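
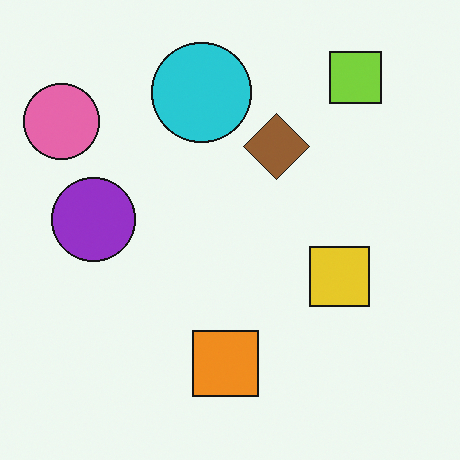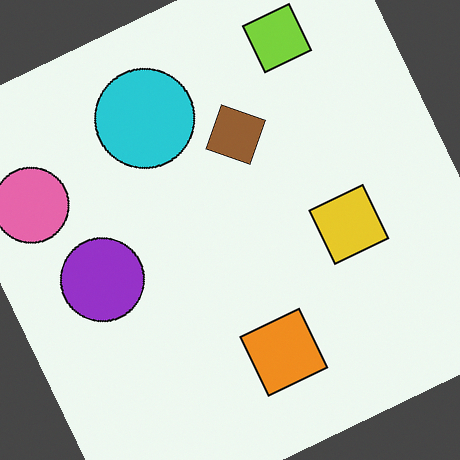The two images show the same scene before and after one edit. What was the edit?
The image was rotated counter-clockwise by a moderate amount.

Every shape is tilted by the same angle and the image corners show triangular fill wedges — a whole-image rotation by a non-right angle.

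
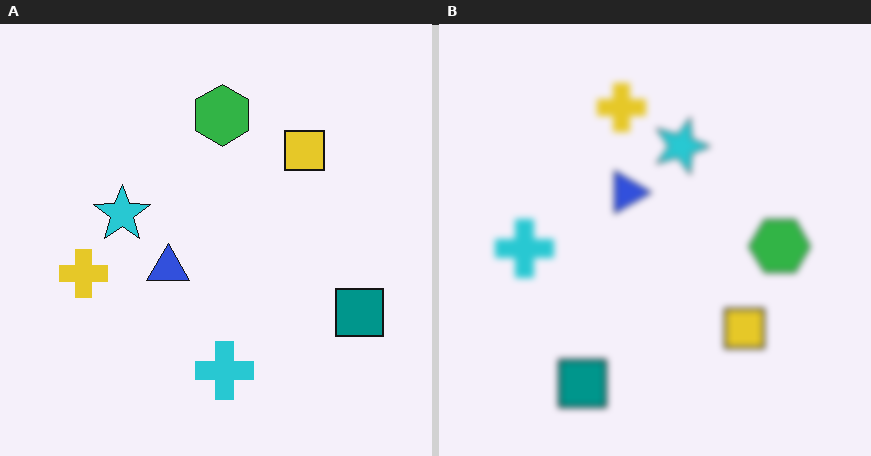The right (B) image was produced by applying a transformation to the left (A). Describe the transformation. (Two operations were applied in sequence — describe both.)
The right (B) image is the left (A) rotated 90° clockwise, then noticeably gaussian-blurred.

The teal square sits in the right of the left (A) image and the bottom-left of the right (B) — consistent with a whole-image 90° clockwise rotation. Shape edges and outlines are uniformly softened across the whole image.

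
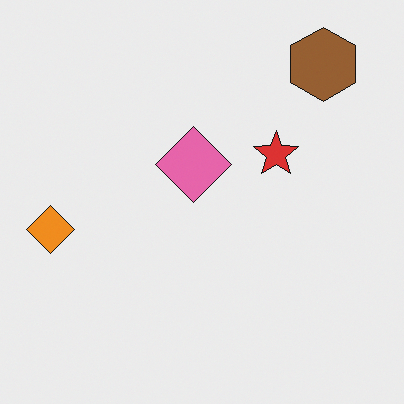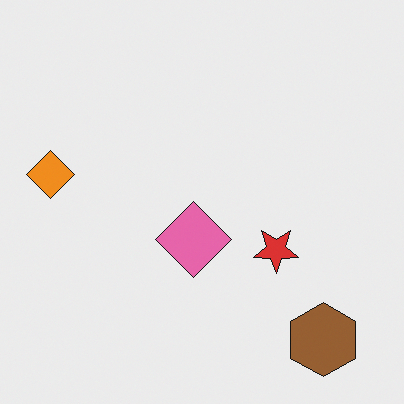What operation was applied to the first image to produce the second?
The second image is the first flipped vertically (top ↔ bottom).

The brown hexagon is in the top-right of the first image and the bottom-right of the second — shapes on opposite sides of the horizontal midline have swapped in a mirror flip.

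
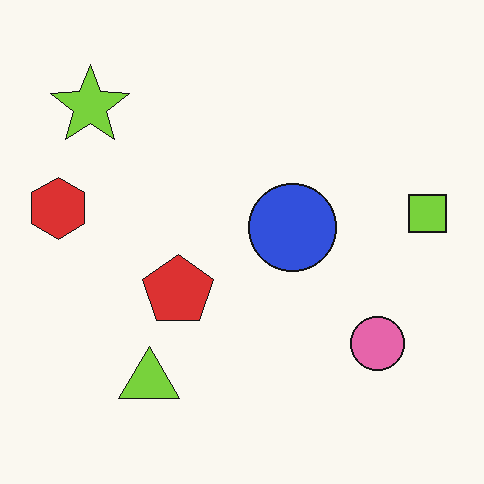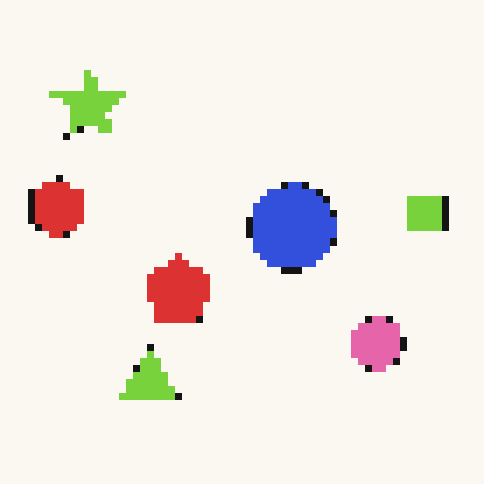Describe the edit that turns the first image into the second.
Moderately pixelated.

Shapes are reduced to large square blocks; fine edges and outlines are lost — a downscale-then-upscale (mosaic) effect.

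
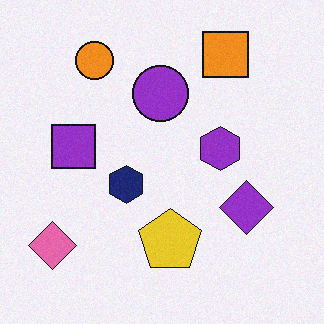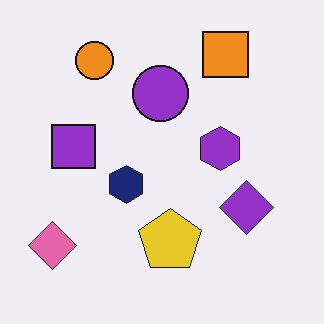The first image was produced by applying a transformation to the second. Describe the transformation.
It was degraded with a light layer of grain.

Random speckle covers the whole image, including the flat background.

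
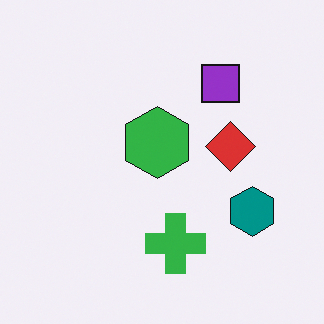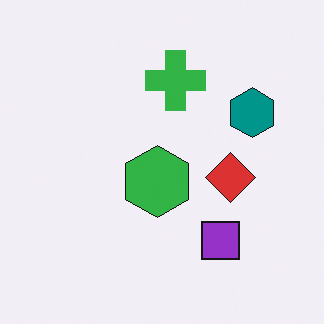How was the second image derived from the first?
The second image is the first flipped vertically (top ↔ bottom).

The green cross is in the bottom of the first image and the top of the second — shapes on opposite sides of the horizontal midline have swapped in a mirror flip.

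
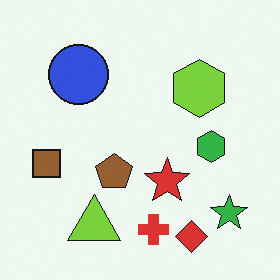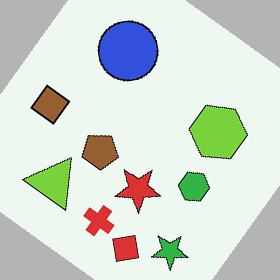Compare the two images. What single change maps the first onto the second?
The transformation is: rotated clockwise by a large amount — several tens of degrees.

Every shape is tilted by the same angle and the image corners show triangular fill wedges — a whole-image rotation by a non-right angle.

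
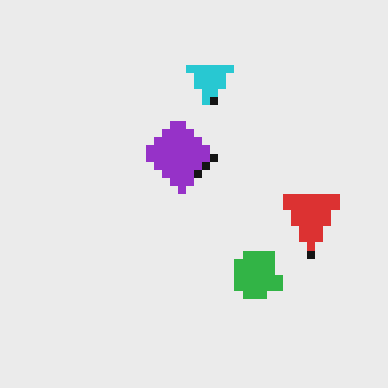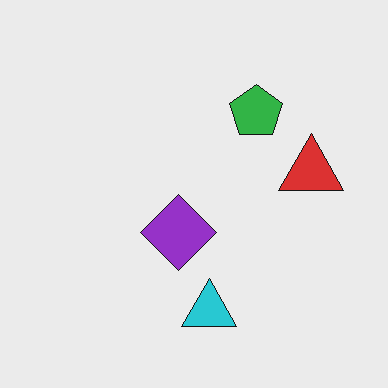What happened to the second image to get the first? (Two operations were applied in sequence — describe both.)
Pixelated into visible square blocks, then flipped vertically (top ↔ bottom).

Shapes are reduced to large square blocks; fine edges and outlines are lost — a downscale-then-upscale (mosaic) effect. The cyan triangle is in the bottom of the second image and the top of the first — shapes on opposite sides of the horizontal midline have swapped in a mirror flip.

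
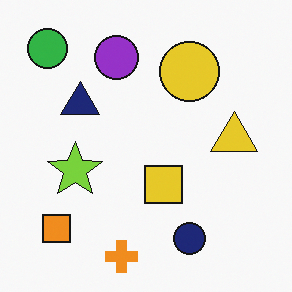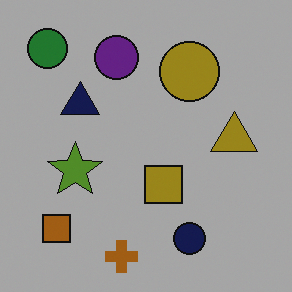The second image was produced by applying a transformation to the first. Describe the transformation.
The image was noticeably darkened.

Every pixel — background and shapes alike — is uniformly darkened.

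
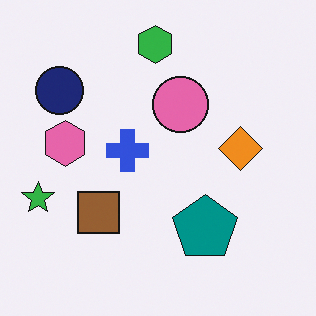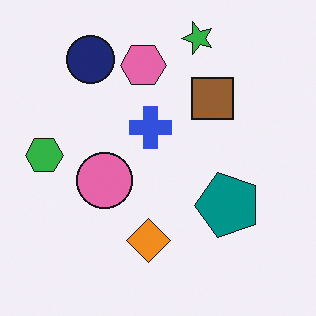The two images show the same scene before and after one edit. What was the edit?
It was transposed (reflected across the top-left ↔ bottom-right diagonal).

Shapes have swapped their row and column positions — what was in the top-right is now in the bottom-left — a diagonal reflection.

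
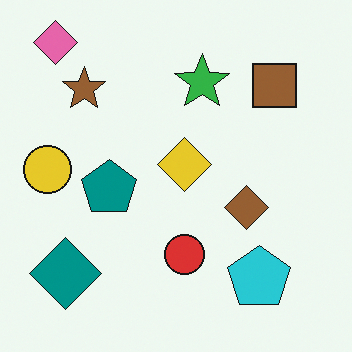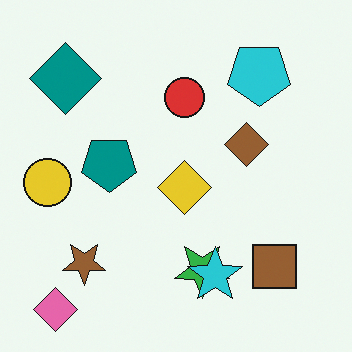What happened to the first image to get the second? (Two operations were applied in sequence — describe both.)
The image was flipped vertically (top ↔ bottom), then overlaid with an additional cyan star.

The pink diamond is in the top-left of the first image and the bottom-left of the second — shapes on opposite sides of the horizontal midline have swapped in a mirror flip. A cyan star appears in the second image that is absent from the first.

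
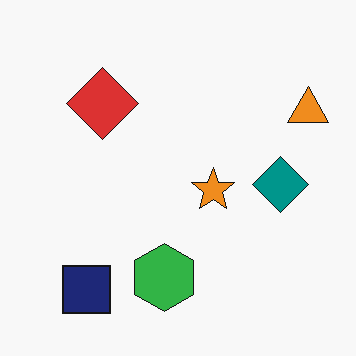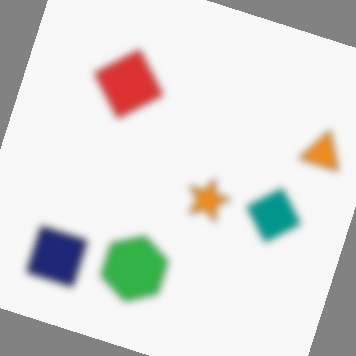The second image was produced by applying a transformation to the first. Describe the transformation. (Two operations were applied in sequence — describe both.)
Noticeably gaussian-blurred, then rotated clockwise by a moderate amount.

Shape edges and outlines are uniformly softened across the whole image. Every shape is tilted by the same angle and the image corners show triangular fill wedges — a whole-image rotation by a non-right angle.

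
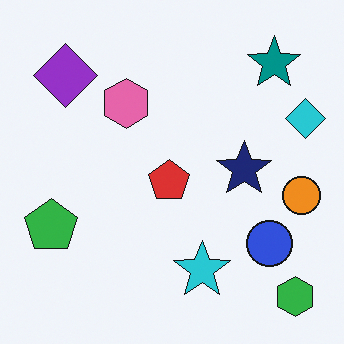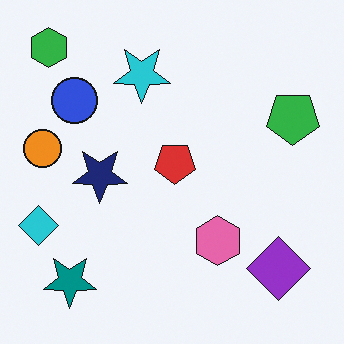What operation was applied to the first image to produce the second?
The second image is the first rotated 180°.

The green hexagon sits in the bottom-right of the first image and the top-left of the second — consistent with a whole-image 180° rotation.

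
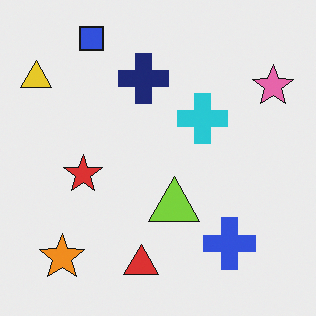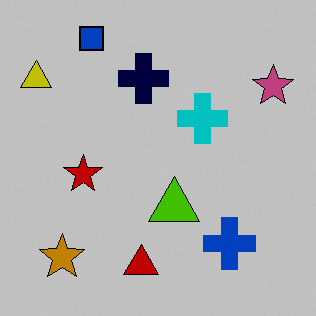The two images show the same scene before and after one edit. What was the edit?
The image was heavily posterized to just a handful of flat colors.

Each flat color has snapped to a coarser quantized level — most visibly, the near-white background has dropped to a flat grey.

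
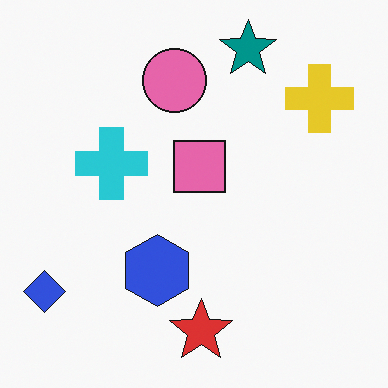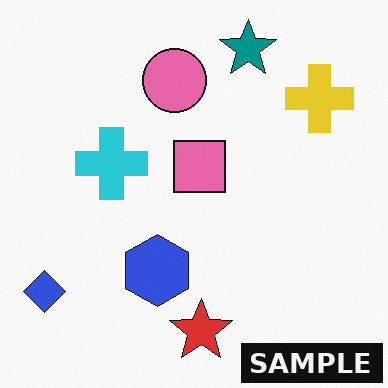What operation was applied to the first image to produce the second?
Watermarked with the text "SAMPLE" in the lower-right corner.

A dark label reading "SAMPLE" appears in the lower-right corner.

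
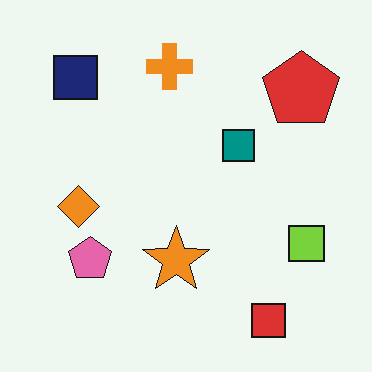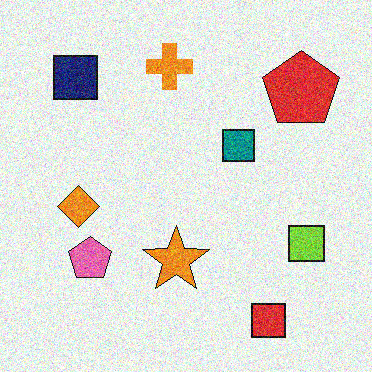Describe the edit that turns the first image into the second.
This is the original image degraded with a thick layer of grain.

Random speckle covers the whole image, including the flat background.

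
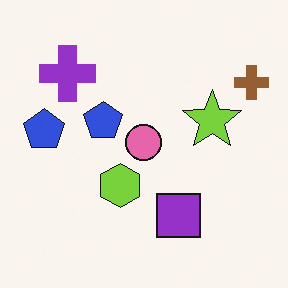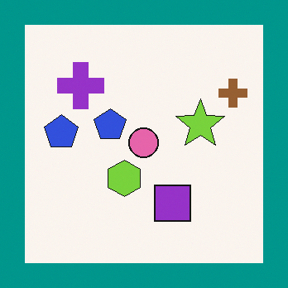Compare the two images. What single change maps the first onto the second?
The image was framed with a teal border.

A solid teal frame runs around the edge of the second image, with the content slightly shrunk inside it.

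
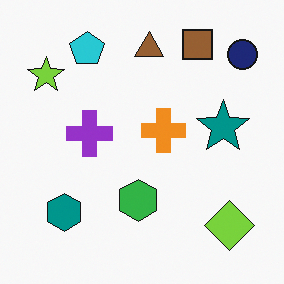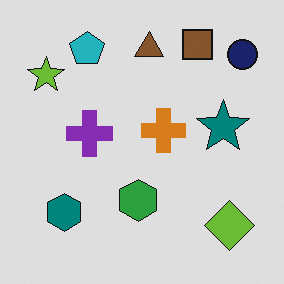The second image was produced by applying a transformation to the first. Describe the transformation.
The transformation is: slightly darkened.

Every pixel — background and shapes alike — is uniformly darkened.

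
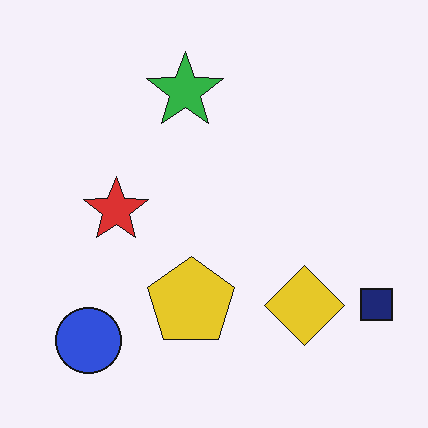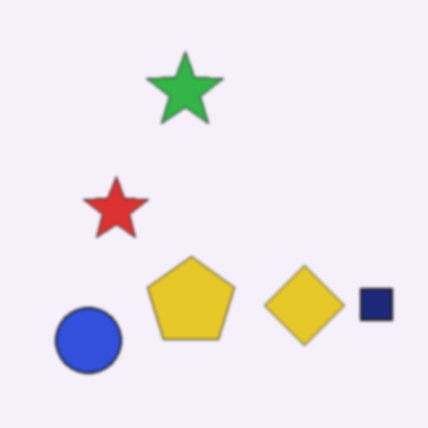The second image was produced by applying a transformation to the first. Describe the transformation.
The second image is the first slightly softened.

Shape edges and outlines are uniformly softened across the whole image.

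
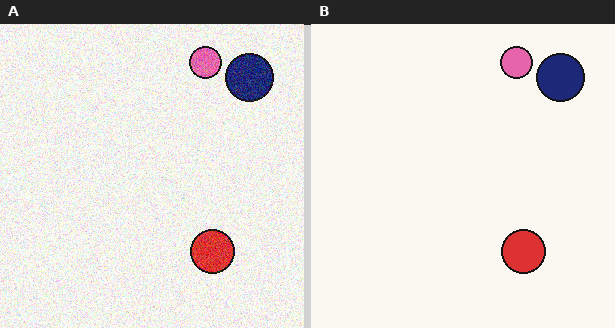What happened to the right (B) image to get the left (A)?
The left (A) image is the right (B) degraded with moderate additive noise.

Random speckle covers the whole image, including the flat background.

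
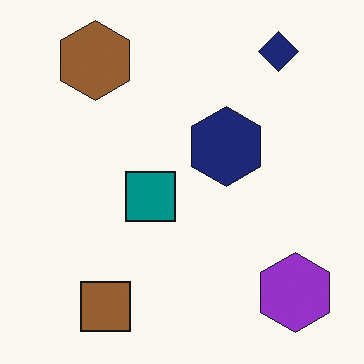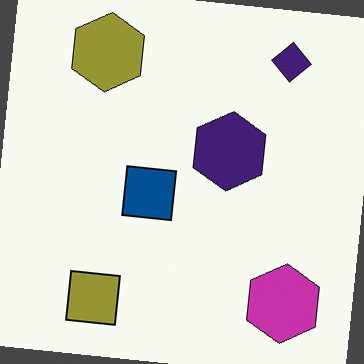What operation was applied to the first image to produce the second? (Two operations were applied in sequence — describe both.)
It was rotated clockwise by a slight angle, then hue-shifted by a small amount.

Every shape is tilted by the same angle and the image corners show triangular fill wedges — a whole-image rotation by a non-right angle. Every shape's color has rotated by the same amount around the hue wheel — a uniform hue shift.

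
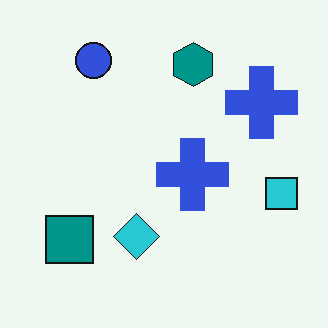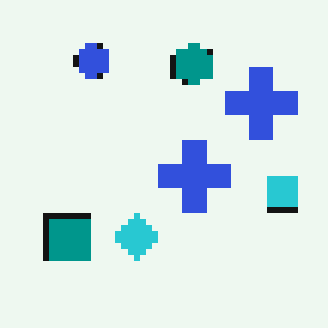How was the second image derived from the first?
This is the original image moderately pixelated.

Shapes are reduced to large square blocks; fine edges and outlines are lost — a downscale-then-upscale (mosaic) effect.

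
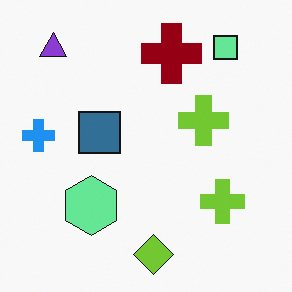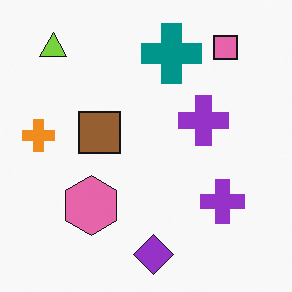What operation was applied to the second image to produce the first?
The image was hue-shifted through roughly half the color wheel.

Every shape's color has rotated by the same amount around the hue wheel — a uniform hue shift.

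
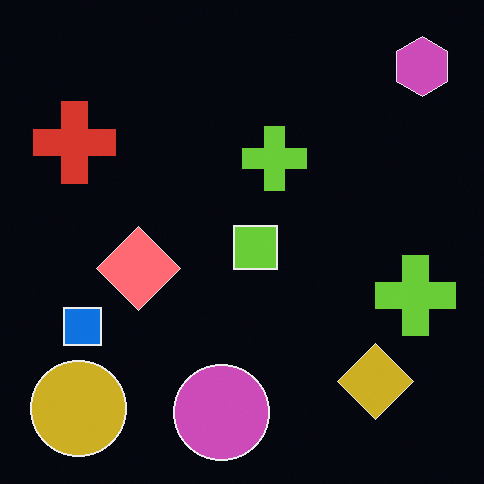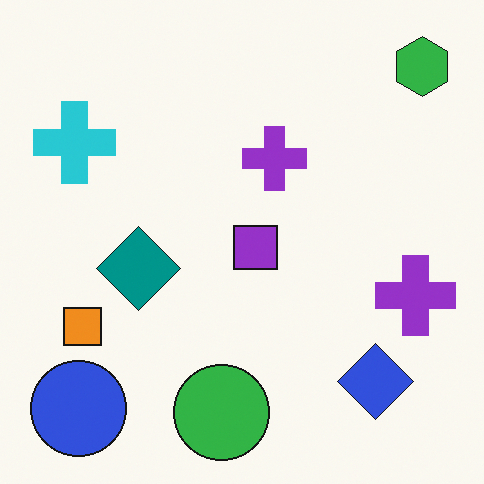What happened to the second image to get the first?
It was color-inverted (negative).

The light background has become dark and every shape's color is its complement — a photographic negative.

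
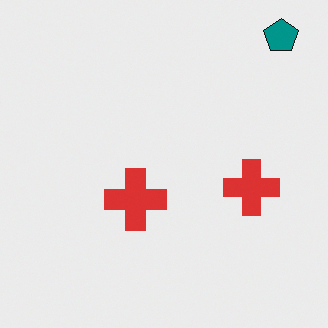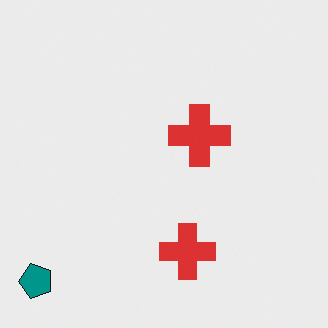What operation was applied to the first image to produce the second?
Transposed (reflected across the top-left ↔ bottom-right diagonal).

Shapes have swapped their row and column positions — what was in the top-right is now in the bottom-left — a diagonal reflection.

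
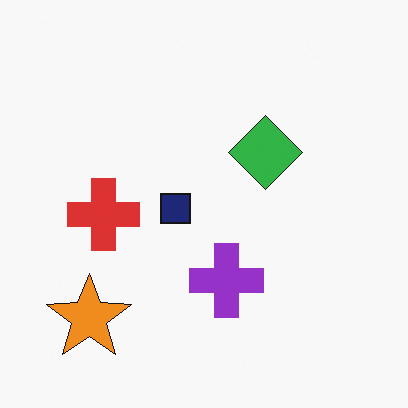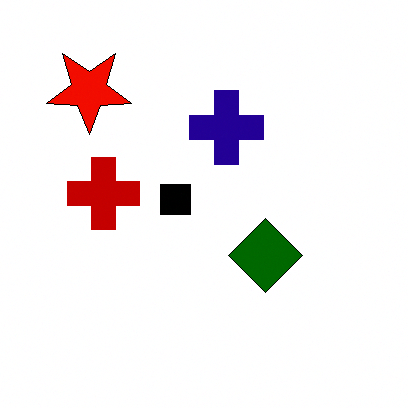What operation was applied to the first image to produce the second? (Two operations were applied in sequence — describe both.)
Boosted in contrast, then flipped vertically (top ↔ bottom).

Tones are pushed away from mid-grey across the whole image — a global contrast change. The orange star is in the bottom-left of the first image and the top-left of the second — shapes on opposite sides of the horizontal midline have swapped in a mirror flip.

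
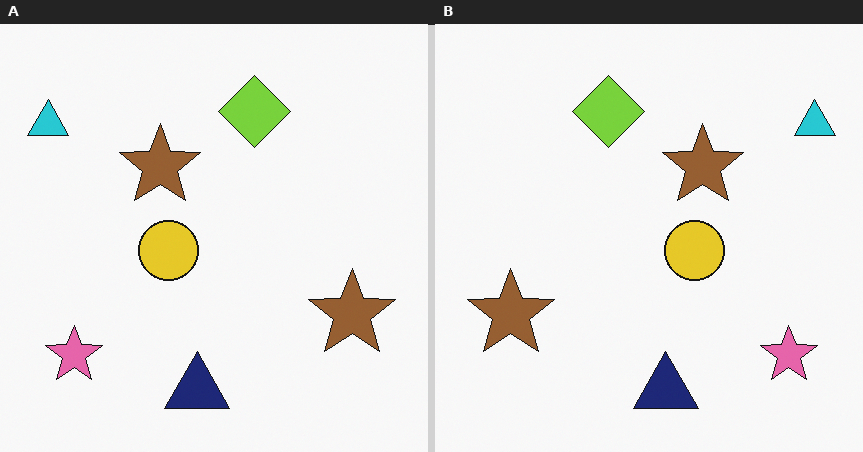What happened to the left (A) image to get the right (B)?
It was flipped horizontally (left ↔ right).

The cyan triangle is in the top-left of the left (A) image and the top-right of the right (B) — shapes on opposite sides of the vertical midline have swapped in a mirror flip.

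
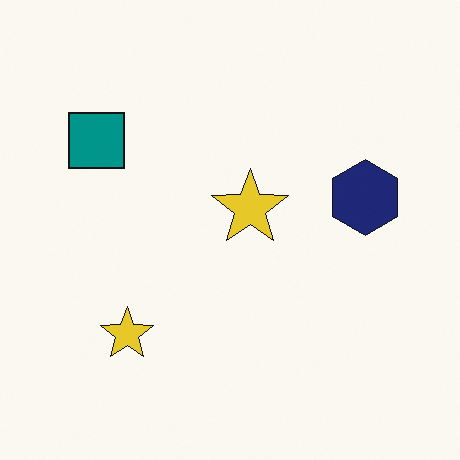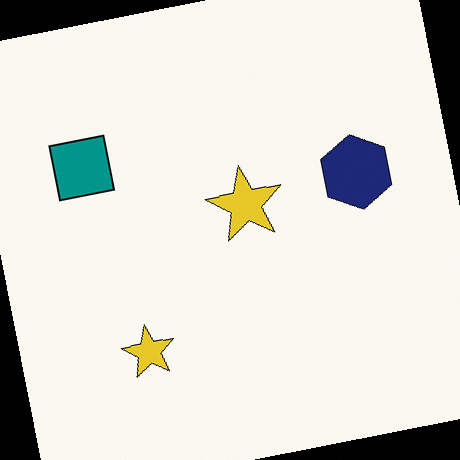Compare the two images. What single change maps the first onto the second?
The second image is the first rotated counter-clockwise by a few degrees.

Every shape is tilted by the same angle and the image corners show triangular fill wedges — a whole-image rotation by a non-right angle.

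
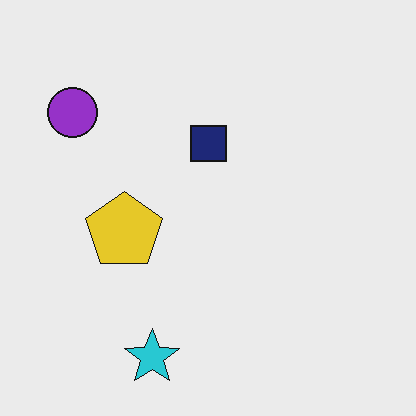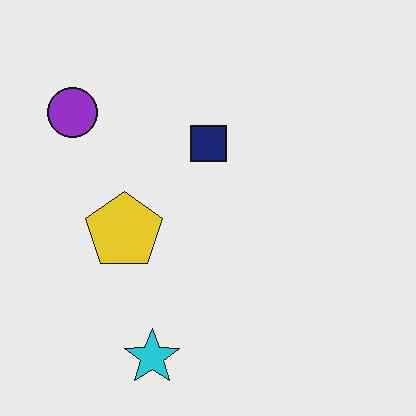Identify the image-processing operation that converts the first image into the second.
The second image is the first JPEG-compressed with visible artifacts.

Blocky 8×8 compression artifacts appear around shape edges and the flat background shows ringing — characteristic JPEG degradation.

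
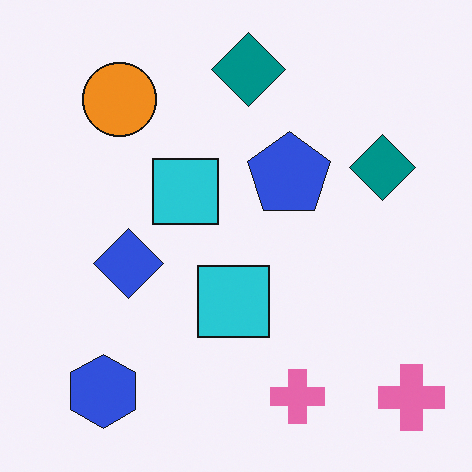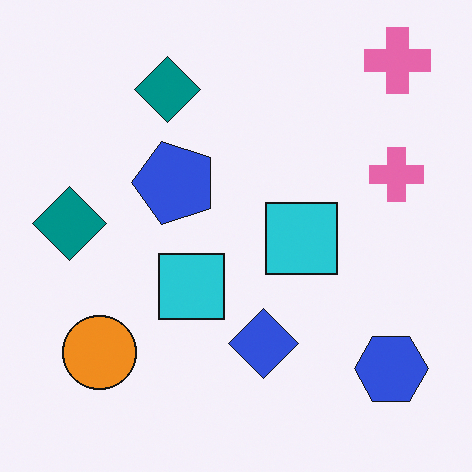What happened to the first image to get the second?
The second image is the first rotated 90° counter-clockwise.

The blue hexagon sits in the bottom-left of the first image and the bottom-right of the second — consistent with a whole-image 90° counter-clockwise rotation.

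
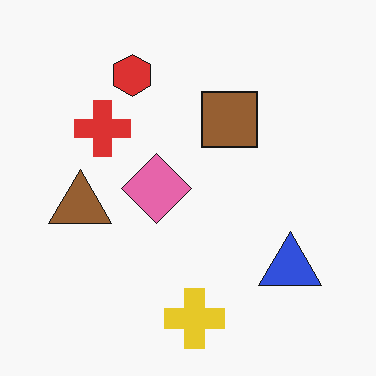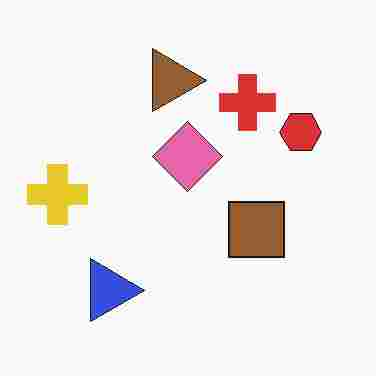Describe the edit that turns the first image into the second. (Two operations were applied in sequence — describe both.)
Rotated 90° clockwise, then degraded with heavy JPEG compression.

The yellow cross sits in the bottom of the first image and the left of the second — consistent with a whole-image 90° clockwise rotation. Blocky 8×8 compression artifacts appear around shape edges and the flat background shows ringing — characteristic JPEG degradation.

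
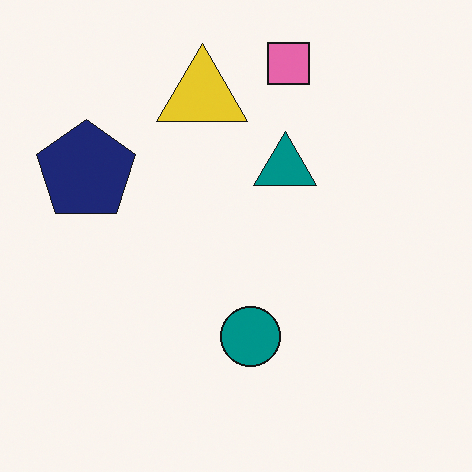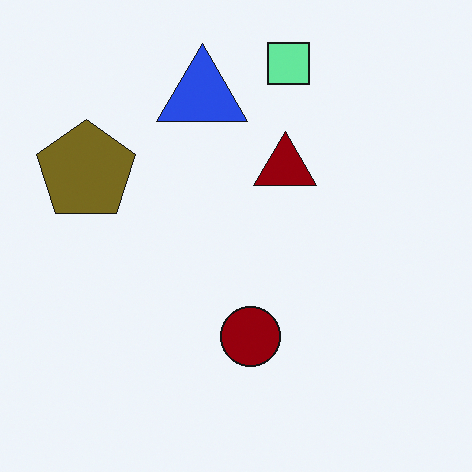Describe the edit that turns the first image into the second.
The transformation is: hue-shifted through roughly half the color wheel.

Every shape's color has rotated by the same amount around the hue wheel — a uniform hue shift.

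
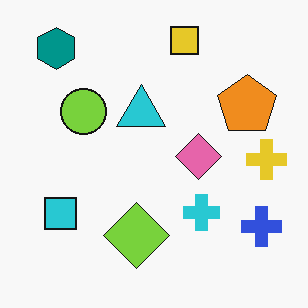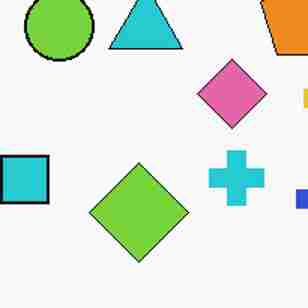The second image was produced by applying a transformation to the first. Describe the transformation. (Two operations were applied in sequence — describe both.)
Cropped to a modestly smaller region and rescaled, then degraded with heavy JPEG compression.

The visible shapes are larger and the field of view is narrower; shapes near the original edges may be partly or wholly outside the frame — a crop-and-rescale. Blocky 8×8 compression artifacts appear around shape edges and the flat background shows ringing — characteristic JPEG degradation.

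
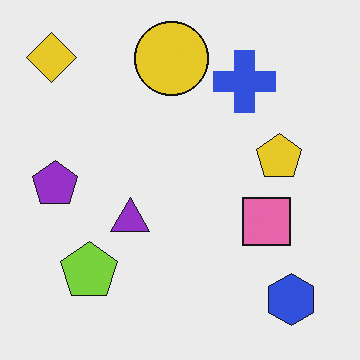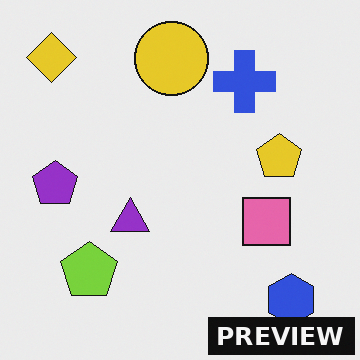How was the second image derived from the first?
The second image is the first watermarked with the text "PREVIEW" in the lower-right corner.

A dark label reading "PREVIEW" appears in the lower-right corner.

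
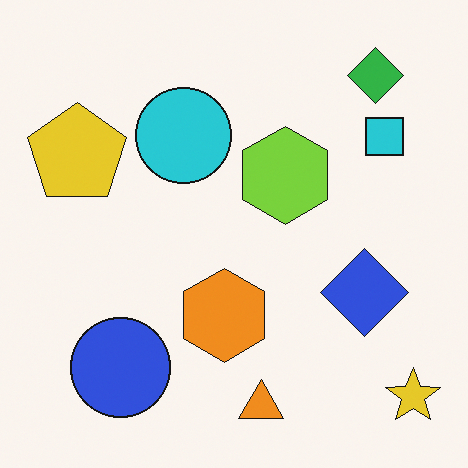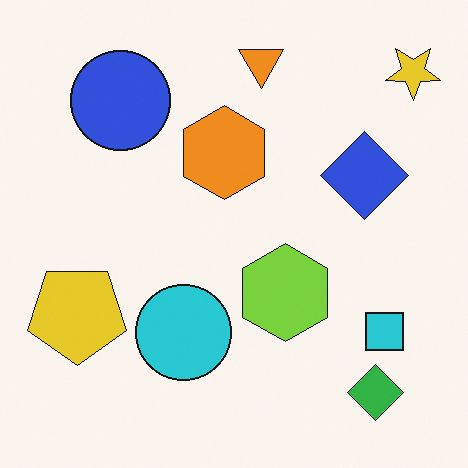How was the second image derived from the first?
The second image is the first flipped vertically (top ↔ bottom).

The orange triangle is in the bottom of the first image and the top of the second — shapes on opposite sides of the horizontal midline have swapped in a mirror flip.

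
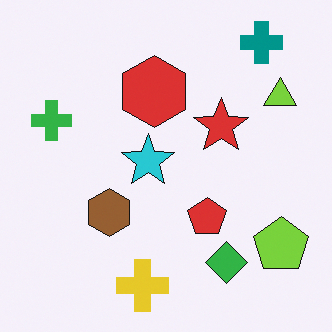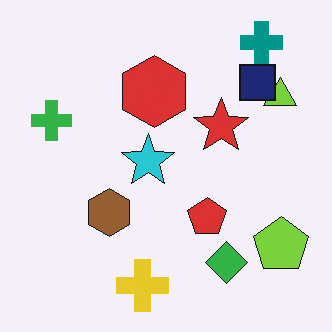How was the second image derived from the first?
It was overlaid with an additional navy square.

A navy square appears in the second image that is absent from the first.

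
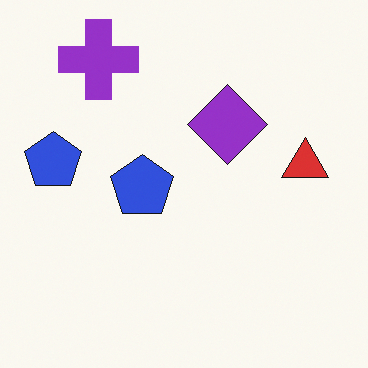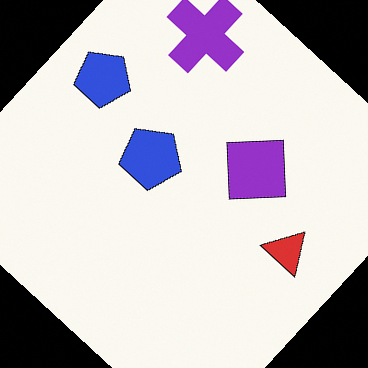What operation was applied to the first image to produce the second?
The image was rotated clockwise by a large amount — several tens of degrees.

Every shape is tilted by the same angle and the image corners show triangular fill wedges — a whole-image rotation by a non-right angle.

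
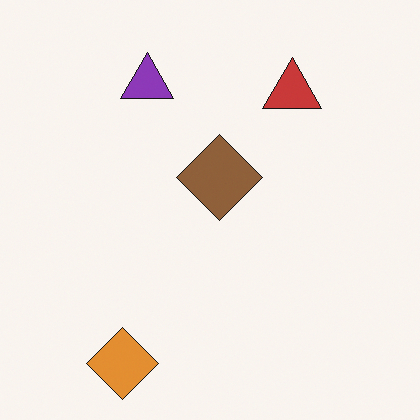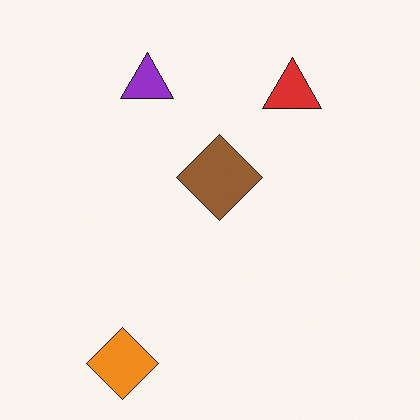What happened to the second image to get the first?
This is the original image slightly desaturated.

All colors are more muted and greyish — a global saturation change.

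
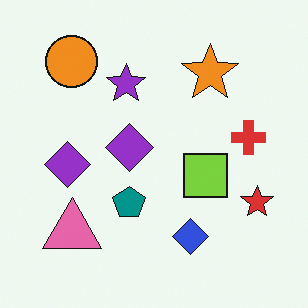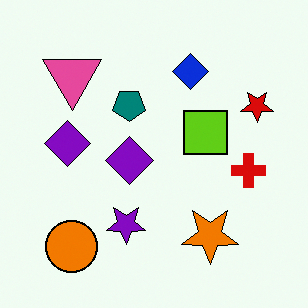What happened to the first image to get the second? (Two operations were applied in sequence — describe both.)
The transformation is: flipped vertically (top ↔ bottom), then given slightly increased contrast.

The orange circle is in the top-left of the first image and the bottom-left of the second — shapes on opposite sides of the horizontal midline have swapped in a mirror flip. Tones are pushed away from mid-grey across the whole image — a global contrast change.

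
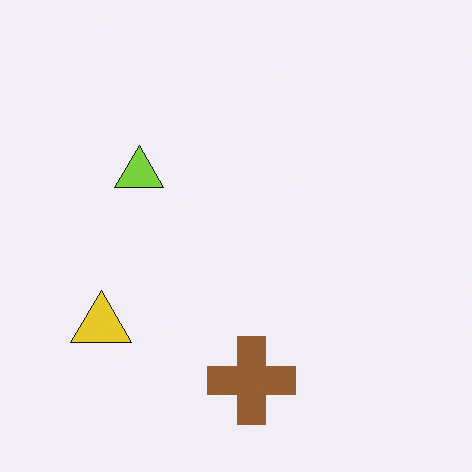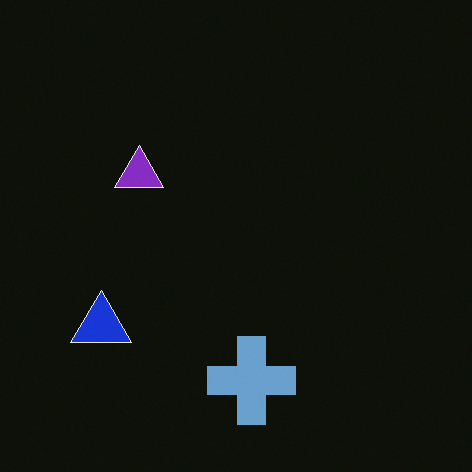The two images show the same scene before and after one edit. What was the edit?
This is the original image color-inverted (negative).

The light background has become dark and every shape's color is its complement — a photographic negative.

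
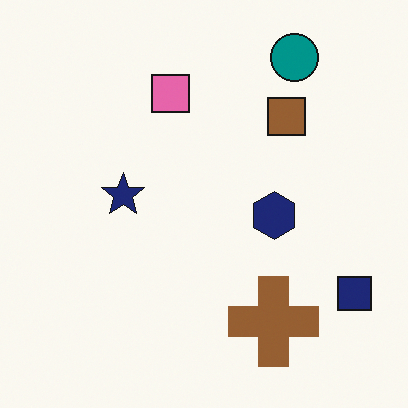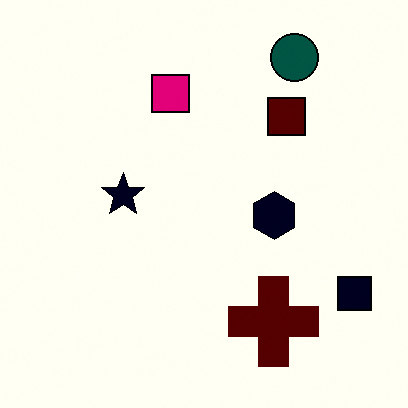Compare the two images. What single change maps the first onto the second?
The image was given much higher contrast.

Tones are pushed away from mid-grey across the whole image — a global contrast change.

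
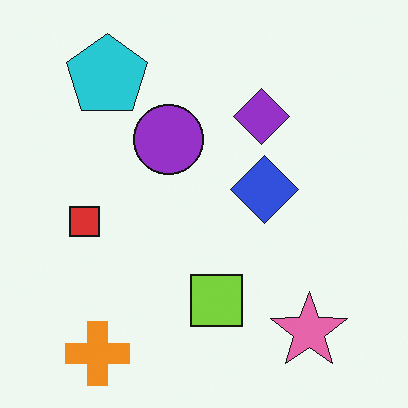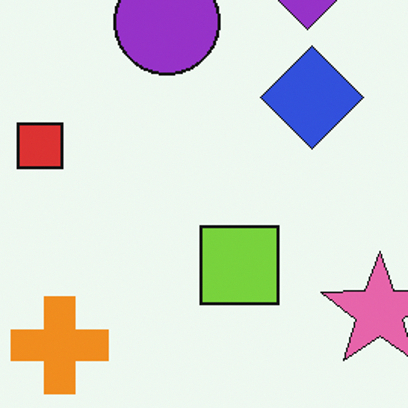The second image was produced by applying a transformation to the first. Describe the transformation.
It was cropped slightly and scaled back up.

The visible shapes are larger and the field of view is narrower; shapes near the original edges may be partly or wholly outside the frame — a crop-and-rescale.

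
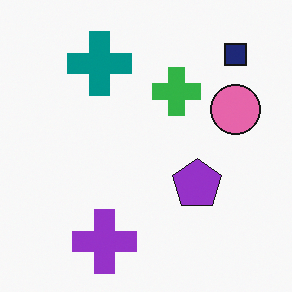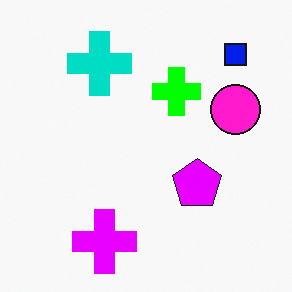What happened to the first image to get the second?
The transformation is: made much more vivid (saturation change).

All colors are more vivid — a global saturation change.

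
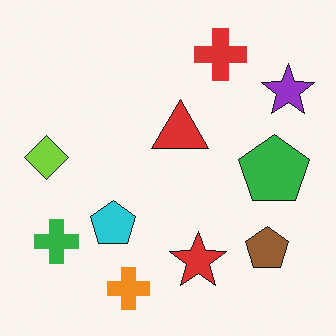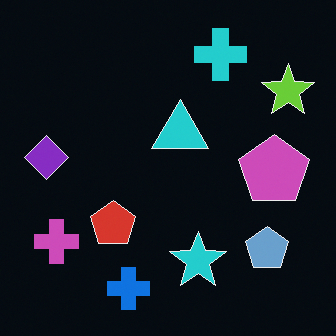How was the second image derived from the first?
The transformation is: color-inverted (negative).

The light background has become dark and every shape's color is its complement — a photographic negative.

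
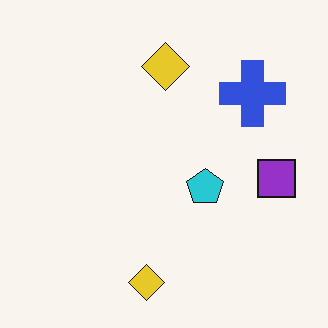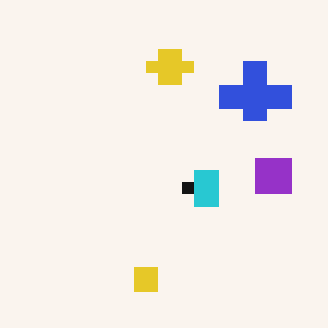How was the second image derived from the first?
This is the original image heavily pixelated into large blocks.

Shapes are reduced to large square blocks; fine edges and outlines are lost — a downscale-then-upscale (mosaic) effect.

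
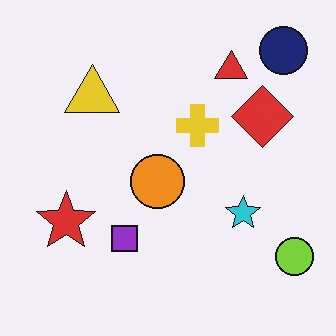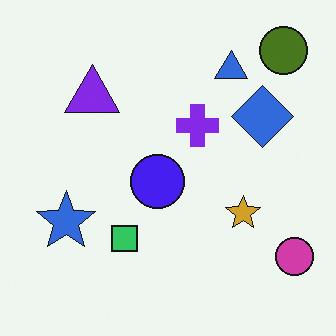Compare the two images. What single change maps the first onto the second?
This is the original image hue-shifted by a large amount.

Every shape's color has rotated by the same amount around the hue wheel — a uniform hue shift.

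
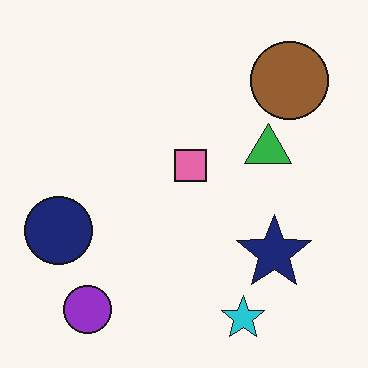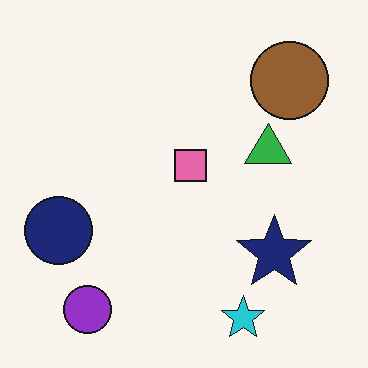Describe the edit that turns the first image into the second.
The second image is the first given moderate JPEG compression.

Blocky 8×8 compression artifacts appear around shape edges and the flat background shows ringing — characteristic JPEG degradation.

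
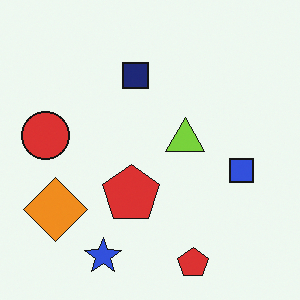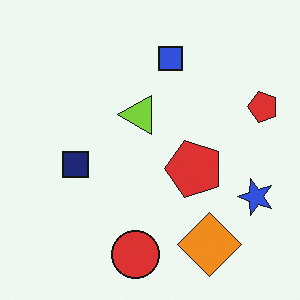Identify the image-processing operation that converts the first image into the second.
Rotated 90° counter-clockwise.

The blue star sits in the bottom of the first image and the right of the second — consistent with a whole-image 90° counter-clockwise rotation.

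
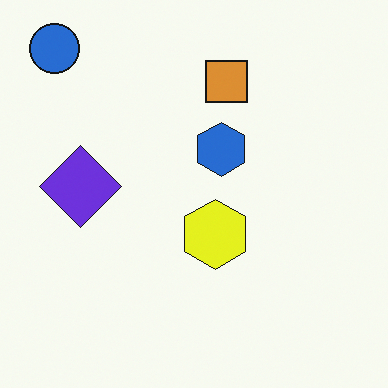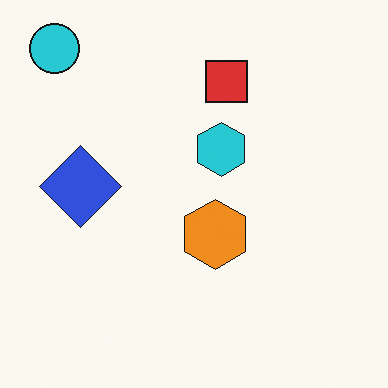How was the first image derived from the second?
The transformation is: hue-shifted by a small amount.

Every shape's color has rotated by the same amount around the hue wheel — a uniform hue shift.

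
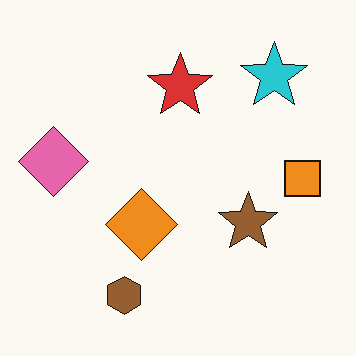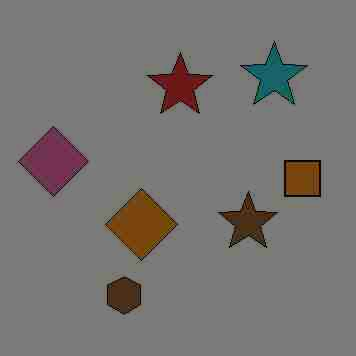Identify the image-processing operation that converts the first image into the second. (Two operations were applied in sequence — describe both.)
This is the original image degraded with heavy JPEG compression, then substantially darkened.

Blocky 8×8 compression artifacts appear around shape edges and the flat background shows ringing — characteristic JPEG degradation. Every pixel — background and shapes alike — is uniformly darkened.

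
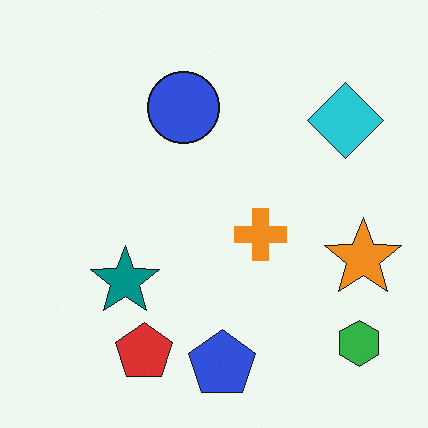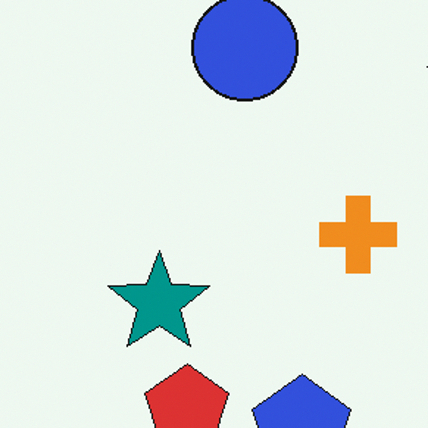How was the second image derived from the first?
Cropped to a modestly smaller region and rescaled.

The visible shapes are larger and the field of view is narrower; shapes near the original edges may be partly or wholly outside the frame — a crop-and-rescale.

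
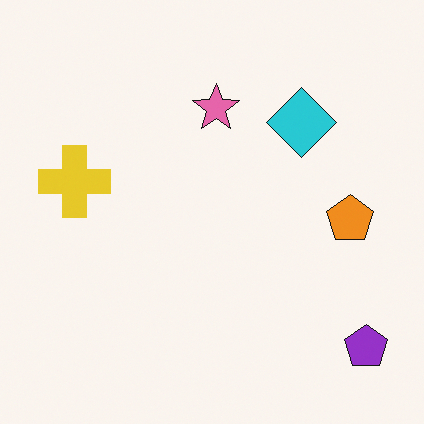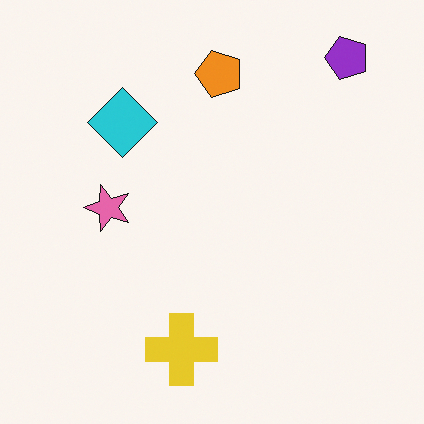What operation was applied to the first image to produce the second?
The image was rotated 90° counter-clockwise.

The purple pentagon sits in the bottom-right of the first image and the top-right of the second — consistent with a whole-image 90° counter-clockwise rotation.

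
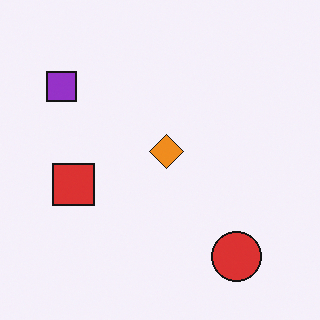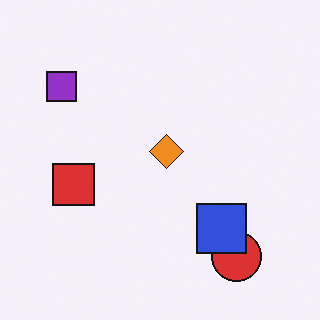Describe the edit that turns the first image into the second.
Overlaid with an additional blue square.

A blue square appears in the second image that is absent from the first.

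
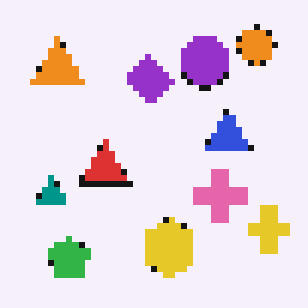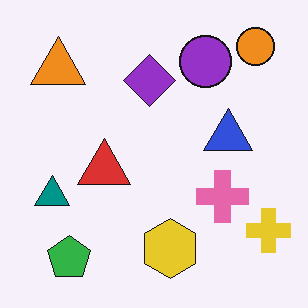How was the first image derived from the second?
The image was moderately pixelated.

Shapes are reduced to large square blocks; fine edges and outlines are lost — a downscale-then-upscale (mosaic) effect.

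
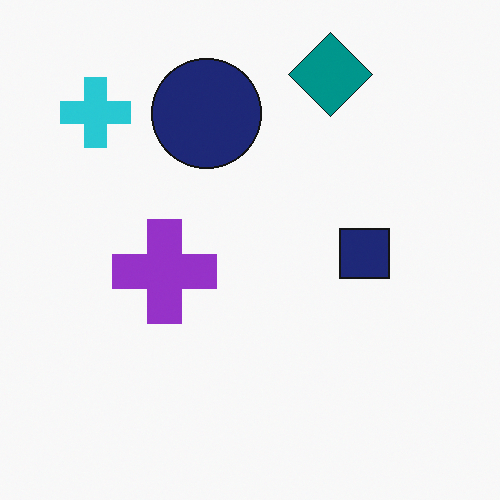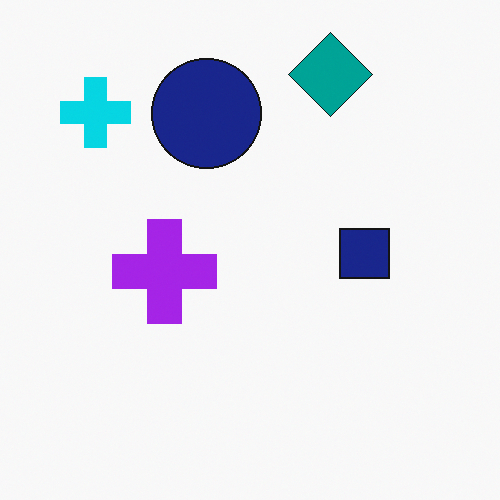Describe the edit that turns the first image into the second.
It was slightly oversaturated.

All colors are more vivid — a global saturation change.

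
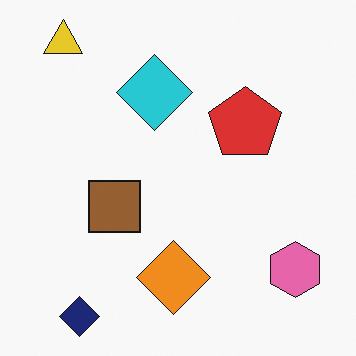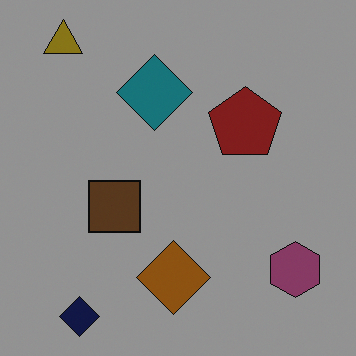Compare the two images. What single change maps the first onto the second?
This is the original image darkened a lot.

Every pixel — background and shapes alike — is uniformly darkened.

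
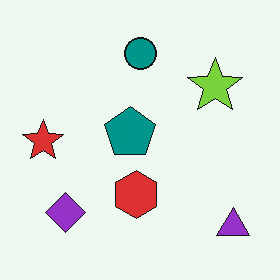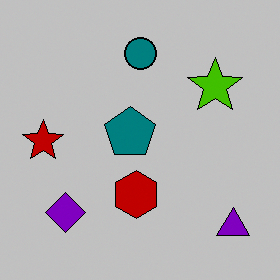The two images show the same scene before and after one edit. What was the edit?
The transformation is: heavily posterized to just a handful of flat colors.

Each flat color has snapped to a coarser quantized level — most visibly, the near-white background has dropped to a flat grey.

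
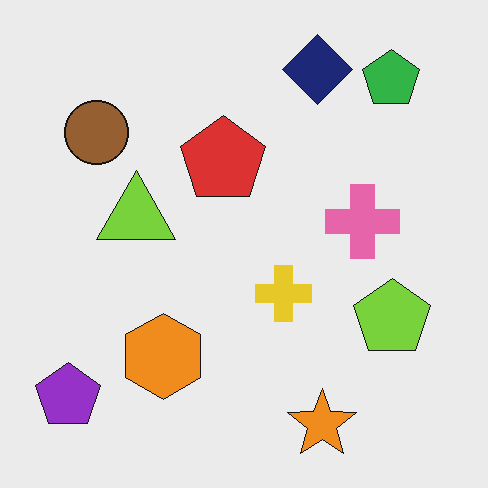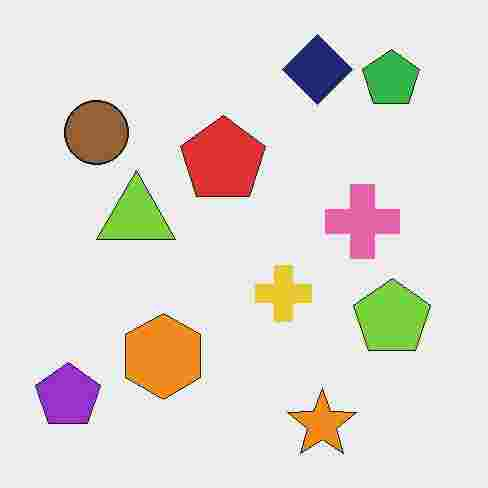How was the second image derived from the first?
The image was heavily JPEG-compressed with obvious blocking artifacts.

Blocky 8×8 compression artifacts appear around shape edges and the flat background shows ringing — characteristic JPEG degradation.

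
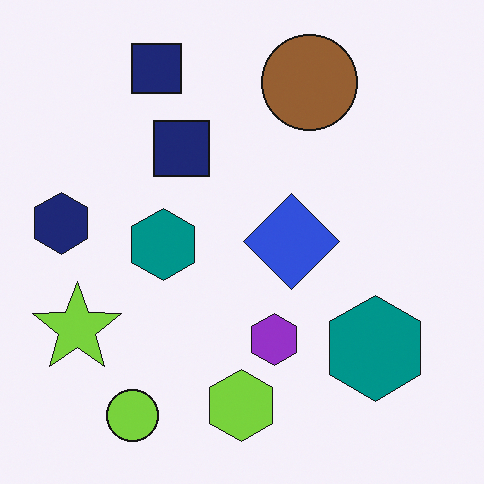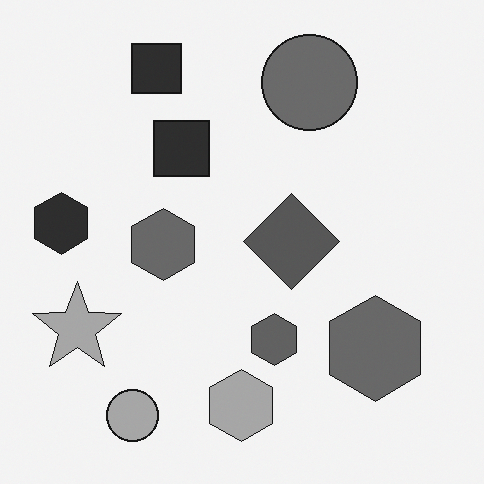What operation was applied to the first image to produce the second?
The second image is the first converted to grayscale.

All color is removed — every shape is now a shade of grey.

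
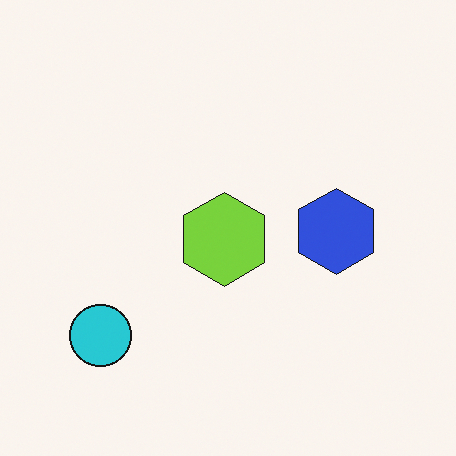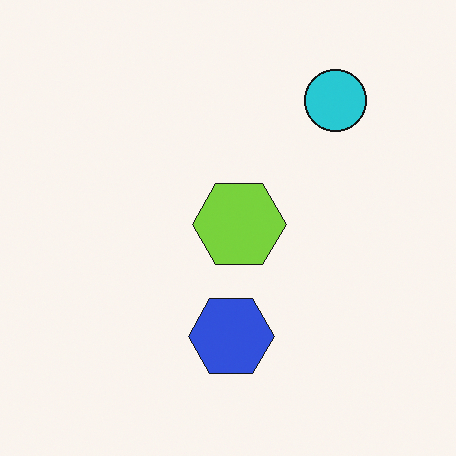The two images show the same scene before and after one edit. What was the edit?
It was transposed (reflected across the top-left ↔ bottom-right diagonal).

Shapes have swapped their row and column positions — what was in the top-right is now in the bottom-left — a diagonal reflection.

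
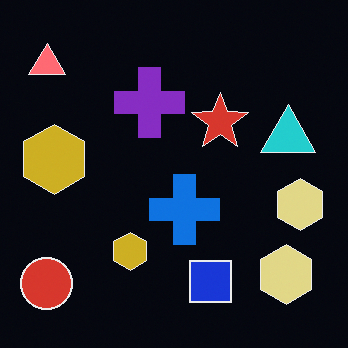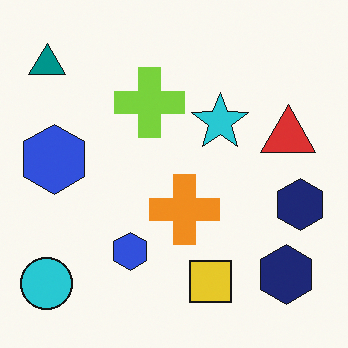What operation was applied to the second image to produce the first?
It was color-inverted (negative).

The light background has become dark and every shape's color is its complement — a photographic negative.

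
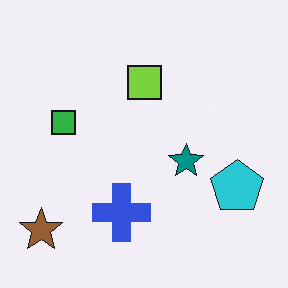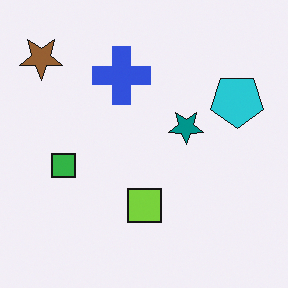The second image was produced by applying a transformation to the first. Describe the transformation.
Flipped vertically (top ↔ bottom).

The brown star is in the bottom-left of the first image and the top-left of the second — shapes on opposite sides of the horizontal midline have swapped in a mirror flip.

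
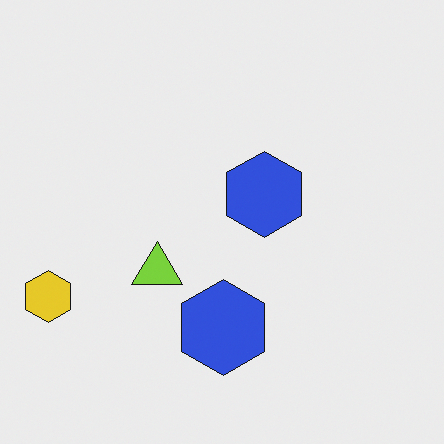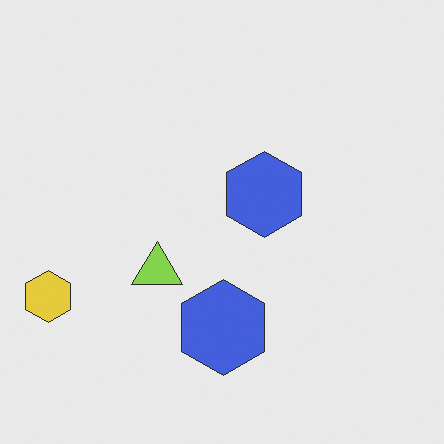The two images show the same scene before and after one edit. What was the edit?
The image was given slightly reduced contrast.

Tones are pushed toward mid-grey across the whole image — a global contrast change.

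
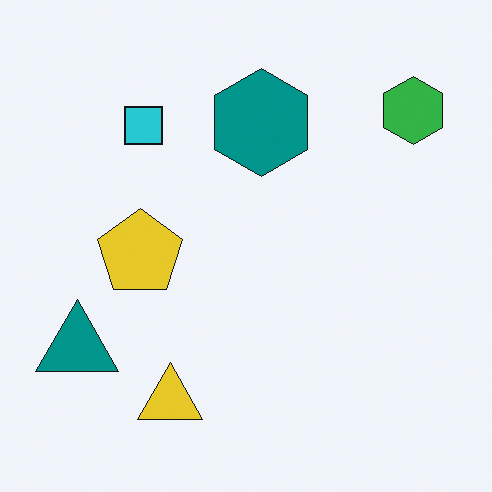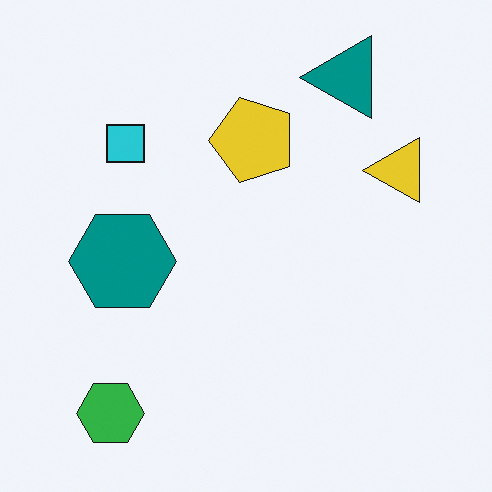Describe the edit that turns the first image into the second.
This is the original image transposed (reflected across the top-left ↔ bottom-right diagonal).

Shapes have swapped their row and column positions — what was in the top-right is now in the bottom-left — a diagonal reflection.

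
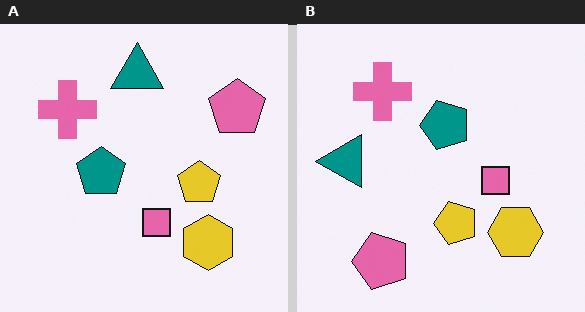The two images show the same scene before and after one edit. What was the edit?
The transformation is: transposed (reflected across the top-left ↔ bottom-right diagonal).

Shapes have swapped their row and column positions — what was in the top-right is now in the bottom-left — a diagonal reflection.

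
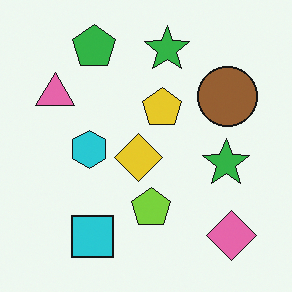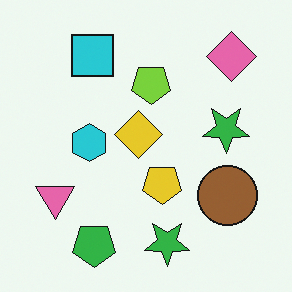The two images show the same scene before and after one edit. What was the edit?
The second image is the first flipped vertically (top ↔ bottom).

The green pentagon is in the top-left of the first image and the bottom-left of the second — shapes on opposite sides of the horizontal midline have swapped in a mirror flip.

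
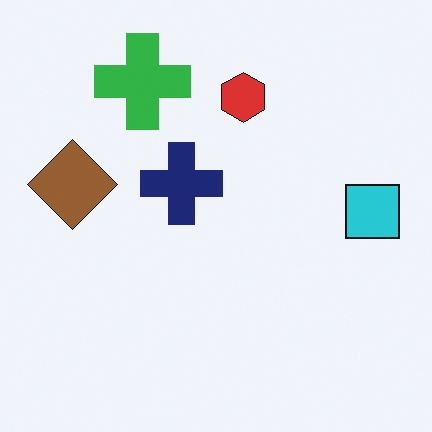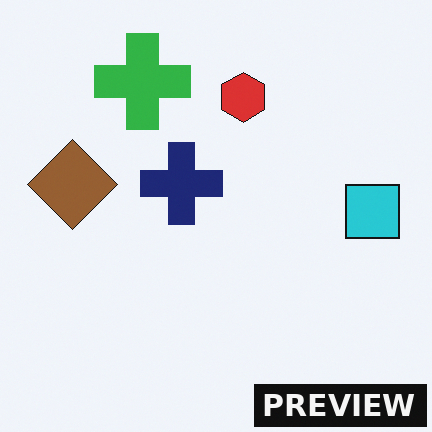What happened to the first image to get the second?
The image was watermarked with the text "PREVIEW" in the lower-right corner.

A dark label reading "PREVIEW" appears in the lower-right corner.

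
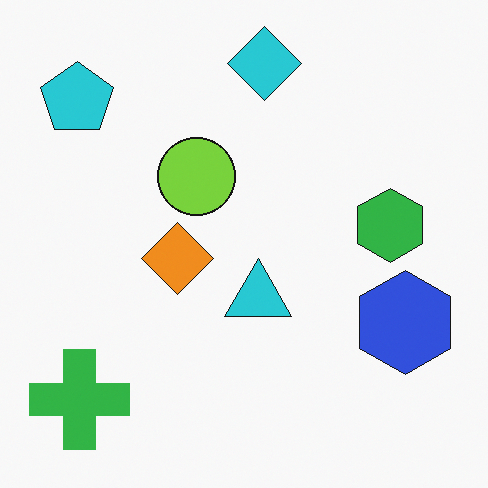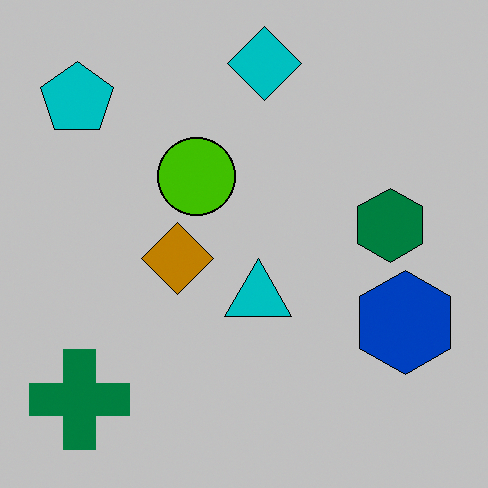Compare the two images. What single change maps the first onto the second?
The image was aggressively posterized.

Each flat color has snapped to a coarser quantized level — most visibly, the near-white background has dropped to a flat grey.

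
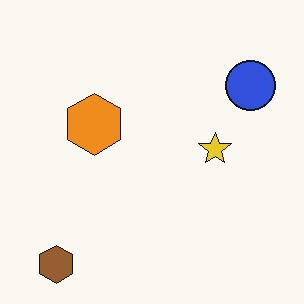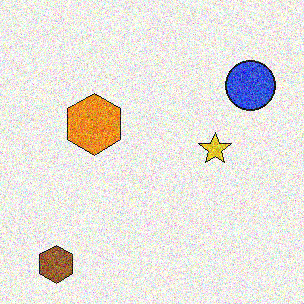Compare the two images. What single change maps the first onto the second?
The second image is the first degraded with strong gaussian noise.

Random speckle covers the whole image, including the flat background.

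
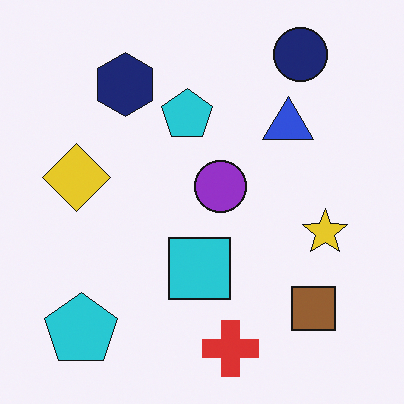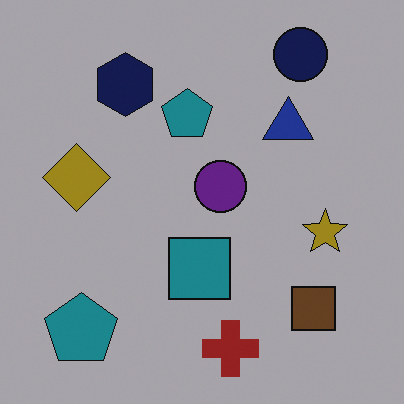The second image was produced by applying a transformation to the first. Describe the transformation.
The transformation is: darkened a lot.

Every pixel — background and shapes alike — is uniformly darkened.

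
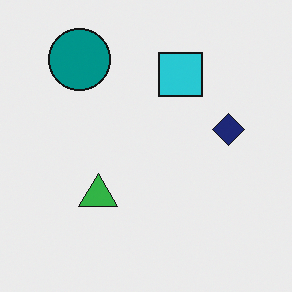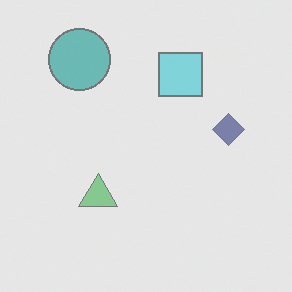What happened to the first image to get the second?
The image was washed out (contrast reduced).

Tones are pushed toward mid-grey across the whole image — a global contrast change.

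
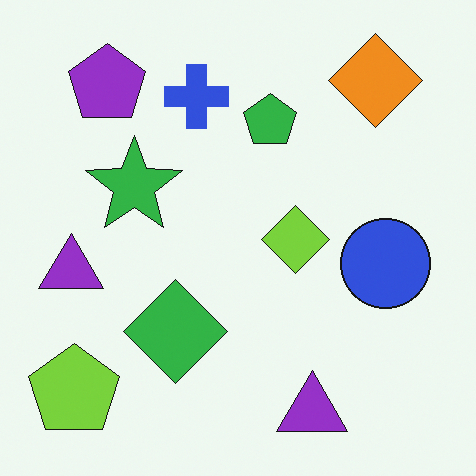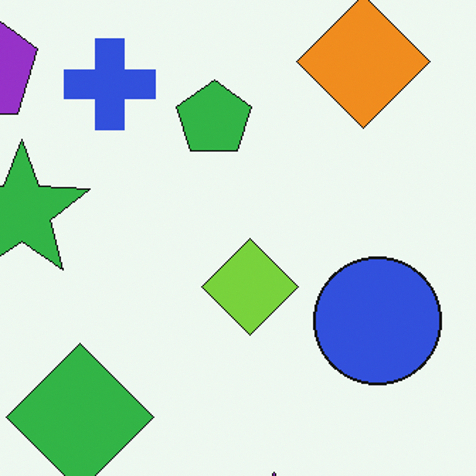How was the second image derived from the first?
The second image is the first cropped to a modestly smaller region and rescaled.

The visible shapes are larger and the field of view is narrower; shapes near the original edges may be partly or wholly outside the frame — a crop-and-rescale.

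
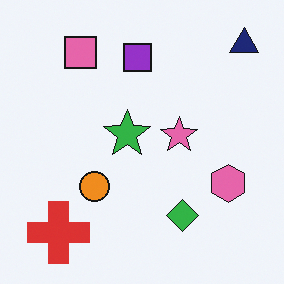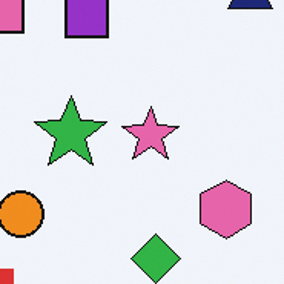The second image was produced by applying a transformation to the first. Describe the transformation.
It was cropped slightly and scaled back up.

The visible shapes are larger and the field of view is narrower; shapes near the original edges may be partly or wholly outside the frame — a crop-and-rescale.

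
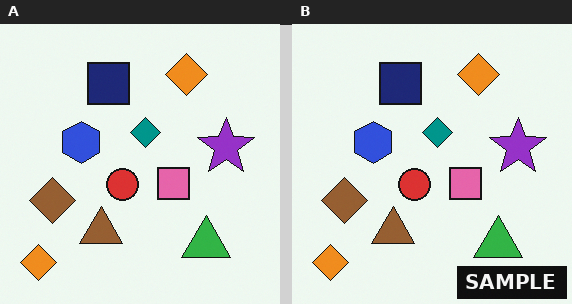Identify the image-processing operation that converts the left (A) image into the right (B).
The transformation is: watermarked with the text "SAMPLE" in the lower-right corner.

A dark label reading "SAMPLE" appears in the lower-right corner.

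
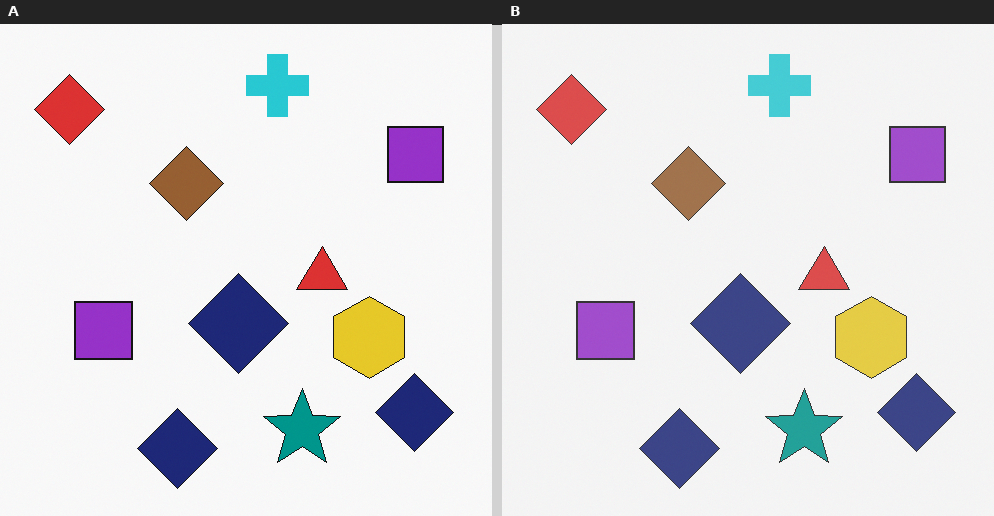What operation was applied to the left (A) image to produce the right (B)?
The right (B) image is the left (A) given slightly reduced contrast.

Tones are pushed toward mid-grey across the whole image — a global contrast change.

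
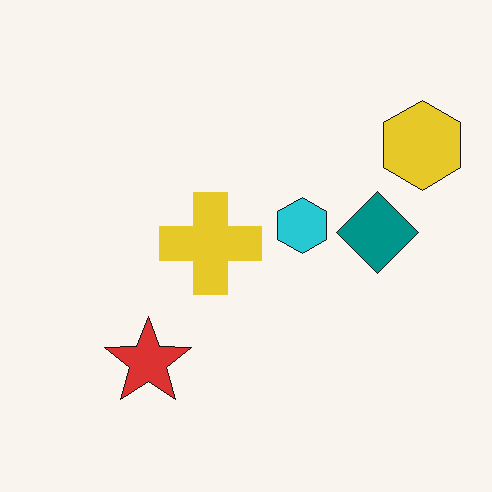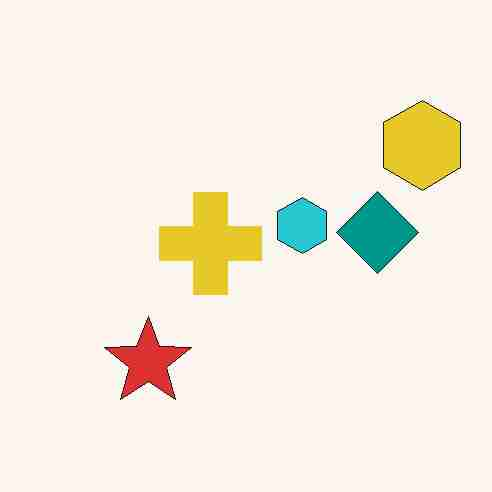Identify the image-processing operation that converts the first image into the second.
The transformation is: heavily JPEG-compressed with obvious blocking artifacts.

Blocky 8×8 compression artifacts appear around shape edges and the flat background shows ringing — characteristic JPEG degradation.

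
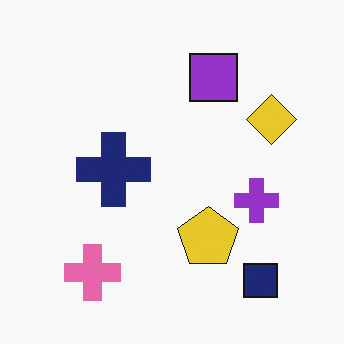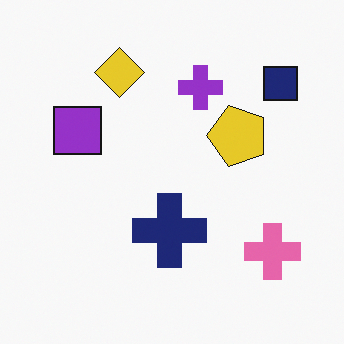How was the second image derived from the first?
The transformation is: rotated 90° counter-clockwise.

The navy square sits in the bottom-right of the first image and the top-right of the second — consistent with a whole-image 90° counter-clockwise rotation.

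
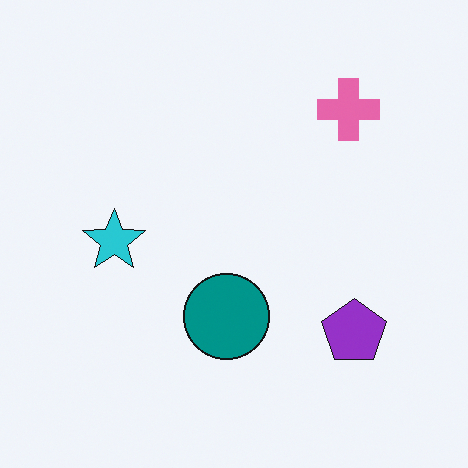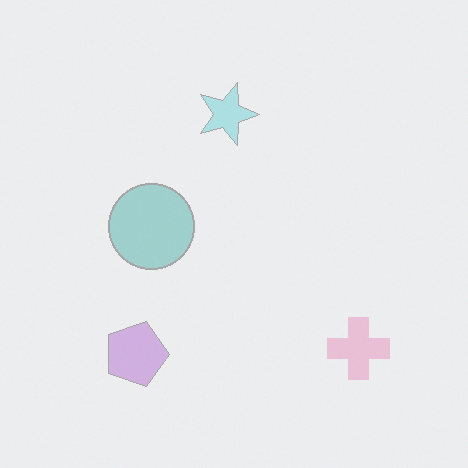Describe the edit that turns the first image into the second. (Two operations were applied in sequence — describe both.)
The second image is the first given much lower contrast, then rotated 90° clockwise.

Tones are pushed toward mid-grey across the whole image — a global contrast change. The pink cross sits in the top-right of the first image and the bottom-right of the second — consistent with a whole-image 90° clockwise rotation.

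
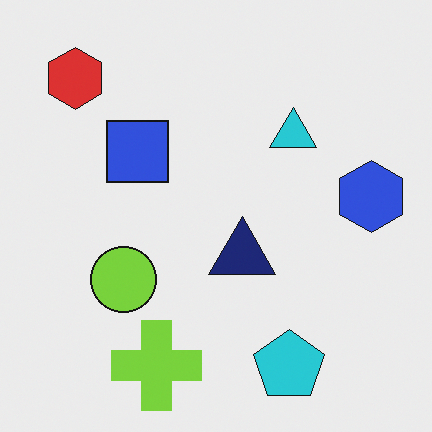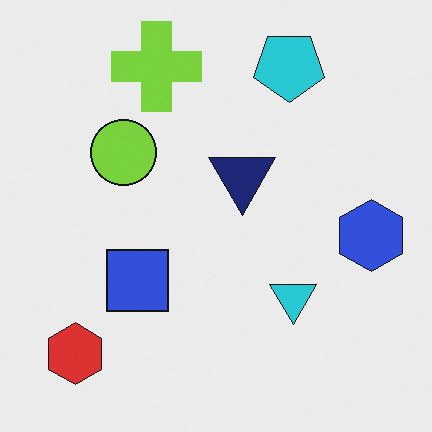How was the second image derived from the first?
This is the original image flipped vertically (top ↔ bottom).

The cyan pentagon is in the bottom-right of the first image and the top-right of the second — shapes on opposite sides of the horizontal midline have swapped in a mirror flip.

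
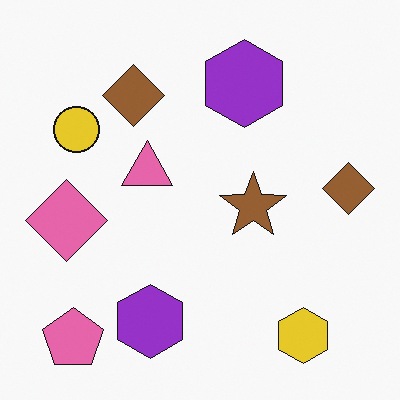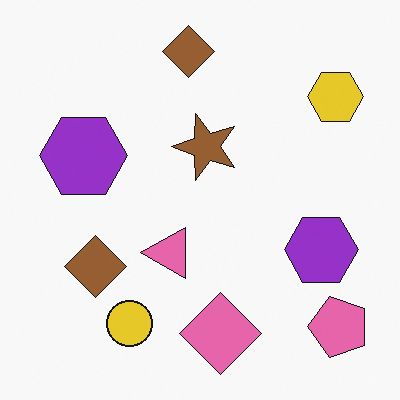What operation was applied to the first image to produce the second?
This is the original image rotated 90° counter-clockwise.

The pink pentagon sits in the bottom-left of the first image and the bottom-right of the second — consistent with a whole-image 90° counter-clockwise rotation.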